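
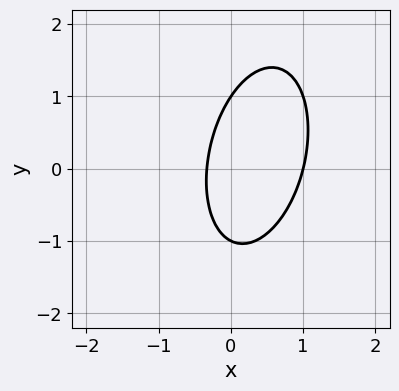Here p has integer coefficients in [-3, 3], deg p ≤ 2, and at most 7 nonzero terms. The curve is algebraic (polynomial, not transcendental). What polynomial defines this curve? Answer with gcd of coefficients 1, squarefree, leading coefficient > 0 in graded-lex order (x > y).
Degree: no degree-1 curve has this shape, so deg p = 2.
Against the integer gridlines: one x-axis crossing is at x = 1; among the integer gridlines, it crosses the y-axis at y ∈ {-1, 1}.
Putting this together gives p.

3*x^2 - x*y + y^2 - 2*x - 1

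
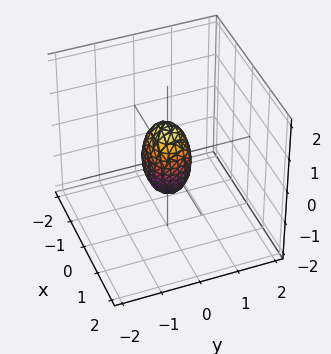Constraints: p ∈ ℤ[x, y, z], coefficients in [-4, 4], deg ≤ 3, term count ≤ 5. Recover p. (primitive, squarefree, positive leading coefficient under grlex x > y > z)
2*x^2 + 3*y^2 + z^2 - 1

First, deg p = 2. Bounded and convex; a quadric.
Next, symmetries: mirror symmetry z ↦ −z ⇒ only even powers of z; it's symmetric under x → −x, forcing even powers of x; the y ↦ −y reflection is a symmetry, so y appears only in even powers.
Then, from the axis intercepts and sections: among the integer gridlines, it crosses the z-axis at z ∈ {-1, 1}.
Finally, matching integer coefficients to the picture gives p.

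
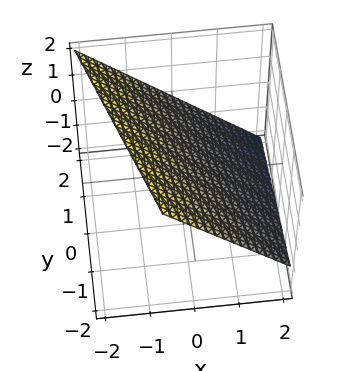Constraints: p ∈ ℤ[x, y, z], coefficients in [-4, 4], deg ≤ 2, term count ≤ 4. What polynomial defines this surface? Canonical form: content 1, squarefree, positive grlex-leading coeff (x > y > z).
3*x + y + 3*z - 2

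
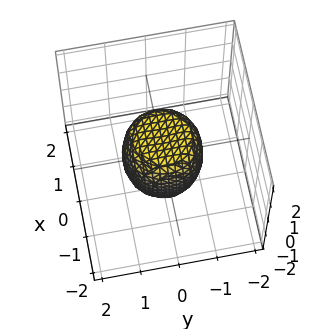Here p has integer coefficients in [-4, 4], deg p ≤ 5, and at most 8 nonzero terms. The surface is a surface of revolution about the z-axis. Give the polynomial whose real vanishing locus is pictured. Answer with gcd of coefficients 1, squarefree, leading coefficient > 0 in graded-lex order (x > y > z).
Degree: the shape is more complex than any degree-3 surface, so deg p = 4.
Symmetry: the z-axis is an axis of rotation, so x and y enter only as x² + y².
From the axis intercepts and sections: the x-axis gridline crossings are at x ∈ {-1, 1}; the z-axis gridline crossings are at z ∈ {-1, 1}; a circular section at z = 1 has radius between 0 and 1; among the integer gridlines, it crosses the y-axis at y ∈ {-1, 1}.
Putting this together gives p.

2*x^4 + 4*x^2*y^2 + 2*y^4 - x^2 - y^2 + z^2 - 1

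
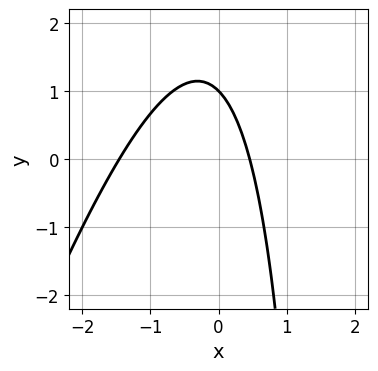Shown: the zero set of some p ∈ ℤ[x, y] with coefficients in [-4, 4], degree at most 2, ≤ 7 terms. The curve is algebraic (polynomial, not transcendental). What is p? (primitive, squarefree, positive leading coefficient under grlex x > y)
3*x^2 - x*y + 3*x + 2*y - 2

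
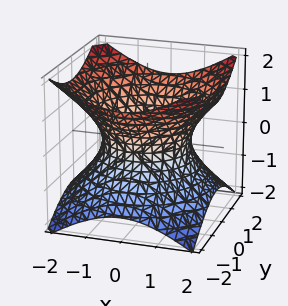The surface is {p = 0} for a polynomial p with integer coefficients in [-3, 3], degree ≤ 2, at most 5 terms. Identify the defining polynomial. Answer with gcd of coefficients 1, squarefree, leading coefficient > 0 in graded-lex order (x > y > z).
(a) The degree is 2 — one connected sheet with a waist; a quadric.
(b) Symmetry: every cross-section ⟂ z is a circle, so x, y appear only via x² + y²; it's symmetric under z → −z, forcing even powers of z.
(c) From the axis intercepts and sections: the surface avoids every integer z-axis point in the box; a circular section at z = -1 has radius between 1 and 2.
(d) Matching integer coefficients to the picture gives p.

2*x^2 + 2*y^2 - 3*z^2 - 3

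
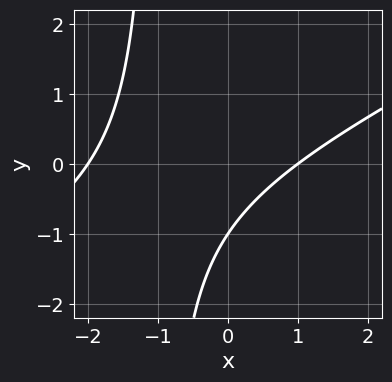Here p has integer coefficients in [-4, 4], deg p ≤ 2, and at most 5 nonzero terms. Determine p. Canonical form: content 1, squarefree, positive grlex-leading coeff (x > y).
x^2 - 2*x*y + x - 2*y - 2

(a) The degree is 2 — no degree-1 curve has this shape.
(b) Against the integer gridlines: it meets the y-axis at y = -1 (among the integer gridlines); among the integer gridlines, it crosses the x-axis at x ∈ {-2, 1}.
(c) The integer polynomial consistent with all of this is the stated p.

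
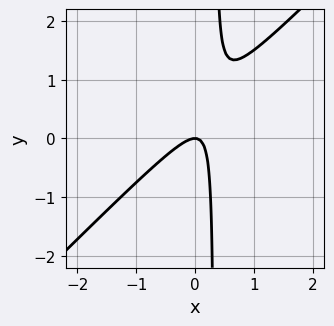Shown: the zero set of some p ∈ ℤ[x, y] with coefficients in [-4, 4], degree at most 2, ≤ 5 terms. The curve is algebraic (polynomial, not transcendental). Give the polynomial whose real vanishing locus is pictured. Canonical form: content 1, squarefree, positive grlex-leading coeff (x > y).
(a) deg p = 2. A generic line meets the curve in up to 2 points.
(b) Checking where it meets the axes: one y-axis crossing is at y = 0; it meets the x-axis at x = 0 (among the integer gridlines).
(c) Matching integer coefficients to the picture gives p.

3*x^2 - 3*x*y + y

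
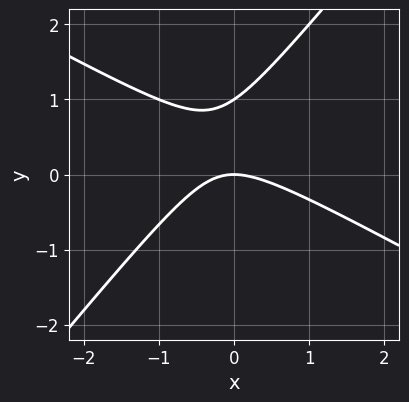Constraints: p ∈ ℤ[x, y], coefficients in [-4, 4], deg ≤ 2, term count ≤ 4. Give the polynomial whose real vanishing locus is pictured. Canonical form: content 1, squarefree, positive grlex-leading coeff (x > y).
First, deg p = 2.
Then, against the integer gridlines: it meets the x-axis at x = 0 (among the integer gridlines); among the integer gridlines, it crosses the y-axis at y ∈ {0, 1}.
Finally, fitting integer coefficients to these (and the overall shape) gives p.

2*x^2 + 2*x*y - 3*y^2 + 3*y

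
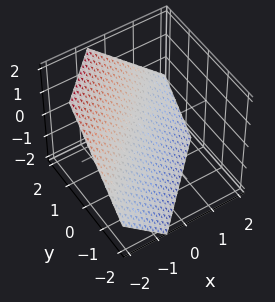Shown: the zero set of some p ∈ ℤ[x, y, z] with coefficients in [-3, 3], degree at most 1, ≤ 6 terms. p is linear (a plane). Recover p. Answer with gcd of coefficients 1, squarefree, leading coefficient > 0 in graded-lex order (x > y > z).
1. The degree is 1 — every cross-section is a straight line — this is a plane.
2. Matching integer coefficients to the picture gives p.

3*x - 3*y + 3*z + 2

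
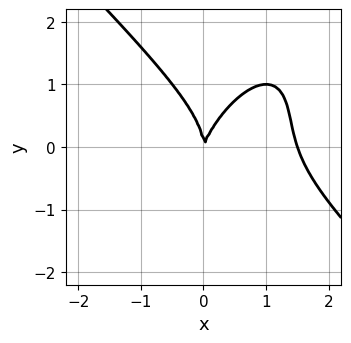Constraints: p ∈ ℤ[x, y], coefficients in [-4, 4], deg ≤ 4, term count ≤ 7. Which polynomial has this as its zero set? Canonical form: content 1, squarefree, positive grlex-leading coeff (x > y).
2*x^3 - x*y^2 + y^3 - 3*x^2 + x*y

Degree: no degree-2 curve has this shape, so deg p = 3.
From the axis intercepts and sections: one y-axis crossing is at y = 0; one x-axis crossing is at x = 0.
Putting this together gives p.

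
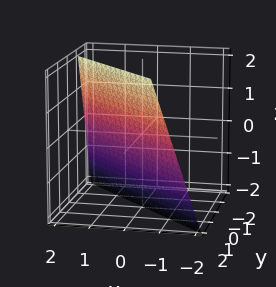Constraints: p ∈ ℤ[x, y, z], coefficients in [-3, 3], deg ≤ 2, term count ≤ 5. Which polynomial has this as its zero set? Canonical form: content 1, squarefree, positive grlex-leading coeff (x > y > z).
3*x + 3*y - z - 2

First, the degree is 1 — the surface is flat (a plane).
Then, reading off the gridlines: one z-axis crossing is at z = -2.
Finally, fitting integer coefficients to these (and the overall shape) gives p.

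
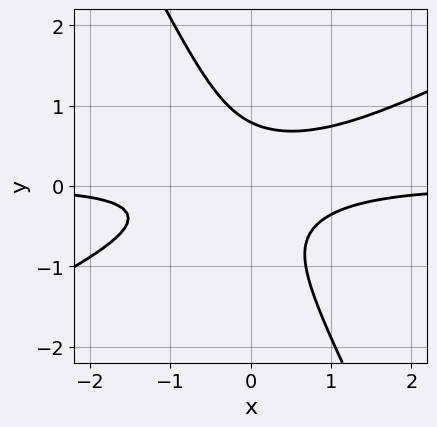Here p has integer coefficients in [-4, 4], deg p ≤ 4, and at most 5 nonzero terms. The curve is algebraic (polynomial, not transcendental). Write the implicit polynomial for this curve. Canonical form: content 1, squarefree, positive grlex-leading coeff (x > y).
First, degree: the shape is more complex than any degree-2 curve, so deg p = 3.
Then, observable constraints: the curve avoids every integer x-axis point in the box.
Finally, the integer polynomial consistent with all of this is the stated p.

2*x^2*y - 3*x*y^2 - 2*y^3 + 1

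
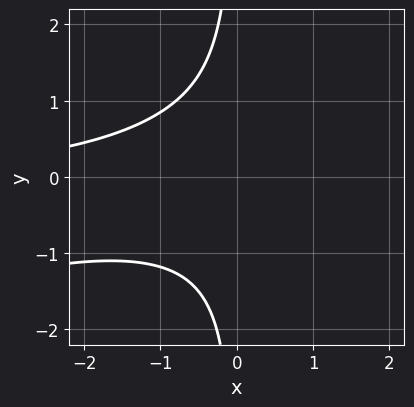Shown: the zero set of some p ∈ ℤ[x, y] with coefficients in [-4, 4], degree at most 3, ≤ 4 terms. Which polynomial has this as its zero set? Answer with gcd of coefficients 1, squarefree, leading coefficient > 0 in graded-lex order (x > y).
x^2*y - 3*x*y^2 - 3

First, deg p = 3. A generic line meets the curve in up to 3 points.
Next, observable constraints: it misses every integer gridline on the x-axis; the curve avoids every integer y-axis point in the box.
Finally, assembling these constraints gives the stated polynomial.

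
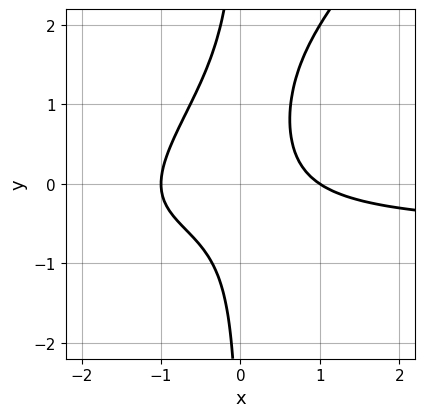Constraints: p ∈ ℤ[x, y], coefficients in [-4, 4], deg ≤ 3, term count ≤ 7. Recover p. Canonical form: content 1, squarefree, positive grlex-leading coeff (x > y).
(a) Degree: the shape is more complex than any degree-2 curve, so deg p = 3.
(b) From the axis intercepts and sections: the x-axis gridline crossings are at x ∈ {-1, 1}; the curve avoids every integer y-axis point in the box.
(c) Fitting integer coefficients to these (and the overall shape) gives p.

3*x^2*y - 3*x*y^2 + 2*x^2 + 3*x*y - 2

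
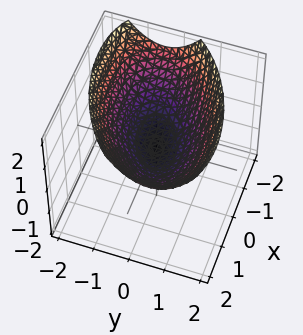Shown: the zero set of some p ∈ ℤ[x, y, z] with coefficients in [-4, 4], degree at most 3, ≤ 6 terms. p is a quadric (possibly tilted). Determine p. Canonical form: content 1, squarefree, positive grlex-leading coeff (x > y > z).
(a) deg p = 2.
(b) From the visible intercepts: it meets the x-axis at x = 0 (among the integer gridlines); it meets the y-axis at y = 0 (among the integer gridlines); it crosses the z-axis at the gridline z = 0.
(c) These observations pin down the coefficients.

x^2 - x*y + 2*y^2 - 3*z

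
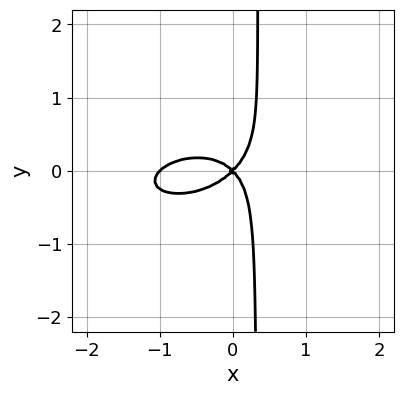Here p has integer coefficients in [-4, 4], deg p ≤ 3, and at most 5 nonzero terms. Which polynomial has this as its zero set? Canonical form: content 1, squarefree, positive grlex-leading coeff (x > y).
Degree: a generic line meets the curve in up to 3 points, so deg p = 3.
Observable constraints: among the integer gridlines, it crosses the x-axis at x ∈ {-1, 0}; it crosses the y-axis at the gridline y = 0.
These observations pin down the coefficients.

x^3 - x^2*y + 3*x*y^2 + x^2 - y^2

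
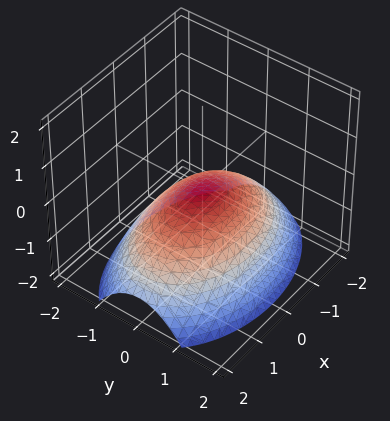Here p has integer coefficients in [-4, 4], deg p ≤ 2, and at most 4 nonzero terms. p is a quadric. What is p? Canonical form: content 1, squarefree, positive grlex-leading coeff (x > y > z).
x^2 + 2*y^2 + 3*z

(a) deg p = 2. A paraboloid; a quadric.
(b) Symmetries: it's symmetric under y → −y, forcing even powers of y; the x ↦ −x reflection is a symmetry, so x appears only in even powers.
(c) Observable constraints: it crosses the y-axis at the gridline y = 0; one z-axis crossing is at z = 0.
(d) Fitting integer coefficients to these (and the overall shape) gives p.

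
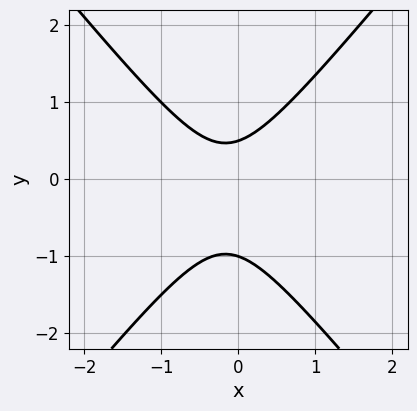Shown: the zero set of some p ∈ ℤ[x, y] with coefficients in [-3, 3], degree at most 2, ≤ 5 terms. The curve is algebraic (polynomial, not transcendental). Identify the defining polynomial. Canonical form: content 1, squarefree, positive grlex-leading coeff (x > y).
First, the degree is 2 — the shape is more complex than any degree-1 curve.
Next, against the integer gridlines: one y-axis crossing is at y = -1; it misses every integer gridline on the x-axis.
Finally, these observations pin down the coefficients.

3*x^2 - 2*y^2 + x - y + 1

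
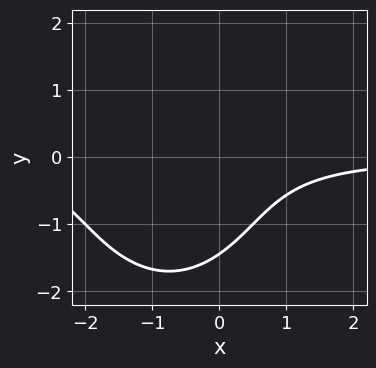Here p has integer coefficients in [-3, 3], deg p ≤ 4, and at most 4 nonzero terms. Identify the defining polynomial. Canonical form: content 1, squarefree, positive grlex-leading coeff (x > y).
2*x^2*y + y^3 + 3*x*y + 3

1. The degree is 3 — no degree-2 curve has this shape.
2. Reading off the gridlines: the curve avoids every integer x-axis point in the box.
3. These observations pin down the coefficients.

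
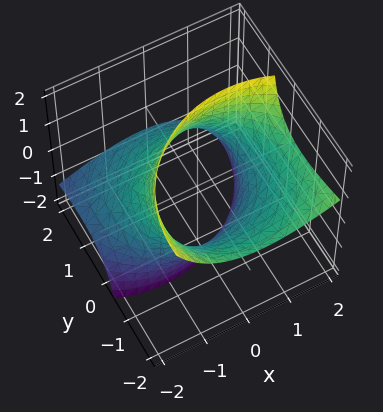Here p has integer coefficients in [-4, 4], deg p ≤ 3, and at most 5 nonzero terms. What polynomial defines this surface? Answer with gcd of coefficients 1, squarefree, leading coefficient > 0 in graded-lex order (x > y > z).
x^2 - x*z + y^2 + 2*y*z - 2

The degree is 2 — a generic line meets the surface in up to 2 points.
Reading off the gridlines: the surface avoids every integer z-axis point in the box.
These observations pin down the coefficients.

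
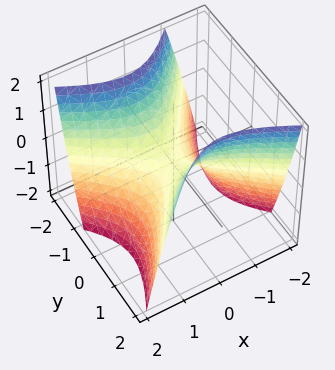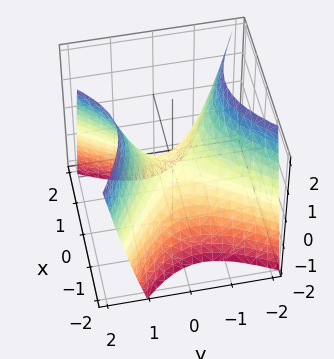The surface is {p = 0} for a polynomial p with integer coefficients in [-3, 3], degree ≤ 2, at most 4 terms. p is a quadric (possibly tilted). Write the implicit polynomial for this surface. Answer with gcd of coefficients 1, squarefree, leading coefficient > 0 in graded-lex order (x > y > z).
3*x^2 + 2*x*y - 3*y^2 + 3*z

(a) The degree is 2 — the shape is more complex than any degree-1 surface.
(b) Against the integer gridlines: one y-axis crossing is at y = 0; it crosses the z-axis at the gridline z = 0; it crosses the x-axis at the gridline x = 0.
(c) Assembling these constraints gives the stated polynomial.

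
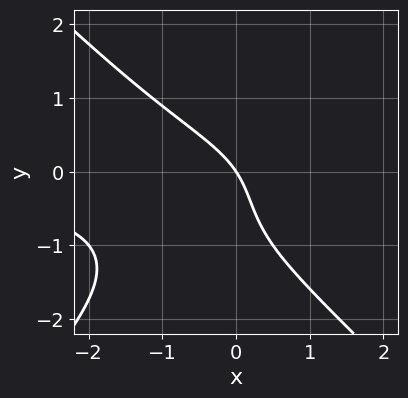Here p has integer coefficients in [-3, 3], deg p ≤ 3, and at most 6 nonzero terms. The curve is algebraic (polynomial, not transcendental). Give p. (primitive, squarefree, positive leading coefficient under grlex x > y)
First, degree: a generic line meets the curve in up to 3 points, so deg p = 3.
Next, observable constraints: it meets the y-axis at y = 0 (among the integer gridlines); it meets the x-axis at x = 0 (among the integer gridlines).
Finally, putting this together gives p.

2*x^2*y - 2*y^3 - 2*y^2 - 3*x - 2*y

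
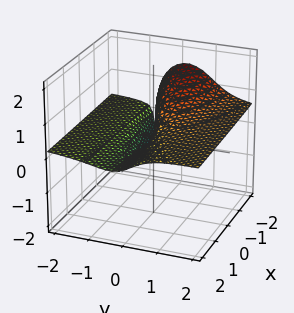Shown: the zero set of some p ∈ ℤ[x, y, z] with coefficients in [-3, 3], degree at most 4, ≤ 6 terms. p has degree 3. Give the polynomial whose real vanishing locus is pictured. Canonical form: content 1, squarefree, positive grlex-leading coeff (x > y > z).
(a) deg p = 3.
(b) From the axis intercepts and sections: it crosses the z-axis at the gridline z = 0; every point of the x-axis in the box is on the surface; the y-axis gridline crossings are at y ∈ {-1, 0}.
(c) Assembling these constraints gives the stated polynomial.

3*y^2*z + z^3 + x*z - y^2 - y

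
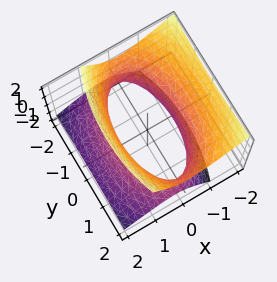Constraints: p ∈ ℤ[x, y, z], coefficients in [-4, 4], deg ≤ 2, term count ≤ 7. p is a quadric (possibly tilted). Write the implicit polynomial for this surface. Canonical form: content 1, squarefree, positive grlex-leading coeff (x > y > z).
3*x^2 + 2*x*z + y^2 - 2*z^2 - 3

First, deg p = 2. A generic line meets the surface in up to 2 points.
Next, observable constraints: no z-intercept at any integer in the box; among the integer gridlines, it crosses the x-axis at x ∈ {-1, 1}.
Finally, the integer polynomial consistent with all of this is the stated p.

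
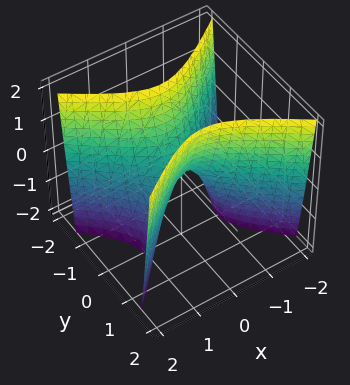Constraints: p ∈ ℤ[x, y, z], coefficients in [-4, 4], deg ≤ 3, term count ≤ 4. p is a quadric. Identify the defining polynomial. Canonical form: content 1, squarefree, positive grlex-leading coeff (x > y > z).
2*x^2 - 3*y^2 + z

The degree is 2 — a hyperbolic paraboloid; a quadric.
Symmetries: mirror symmetry y ↦ −y ⇒ only even powers of y; it's symmetric under x → −x, forcing even powers of x.
Checking where it meets the axes: one y-axis crossing is at y = 0; one z-axis crossing is at z = 0; it crosses the x-axis at the gridline x = 0.
Solving for integer coefficients yields p as stated.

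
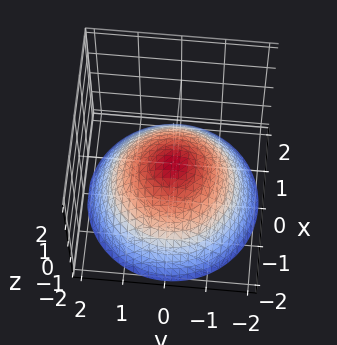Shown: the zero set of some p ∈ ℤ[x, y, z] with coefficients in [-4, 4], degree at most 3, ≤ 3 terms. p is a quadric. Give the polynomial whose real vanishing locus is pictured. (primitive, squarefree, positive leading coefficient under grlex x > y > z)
x^2 + y^2 + 2*z

First, the degree is 2 — a paraboloid; a quadric.
Next, symmetries: the z-axis is an axis of rotation, so x and y enter only as x² + y².
Then, from the visible intercepts: one y-axis crossing is at y = 0; it crosses the z-axis at the gridline z = 0.
Finally, these observations pin down the coefficients.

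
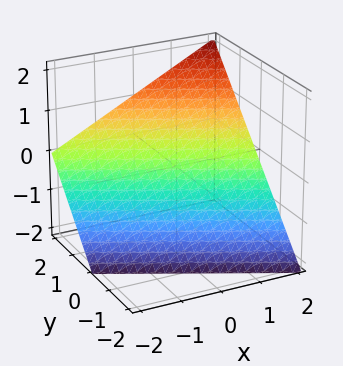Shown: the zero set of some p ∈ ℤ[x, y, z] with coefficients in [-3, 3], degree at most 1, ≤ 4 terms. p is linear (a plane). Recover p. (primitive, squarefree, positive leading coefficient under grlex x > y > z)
x + 2*y - 2*z - 2

First, deg p = 1. The surface is flat (a plane).
Next, checking where it meets the axes: one x-axis crossing is at x = 2; it meets the y-axis at y = 1 (among the integer gridlines); it meets the z-axis at z = -1 (among the integer gridlines).
Finally, fitting integer coefficients to these (and the overall shape) gives p.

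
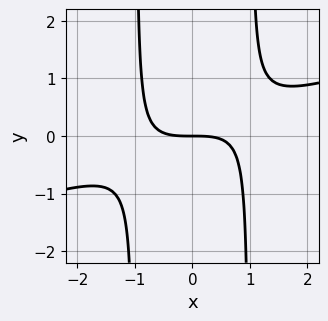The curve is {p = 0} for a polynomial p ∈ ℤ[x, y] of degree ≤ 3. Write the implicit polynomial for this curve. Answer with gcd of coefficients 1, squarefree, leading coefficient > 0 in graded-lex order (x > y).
x^3 - 3*x^2*y + 3*y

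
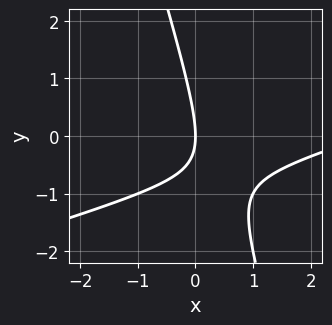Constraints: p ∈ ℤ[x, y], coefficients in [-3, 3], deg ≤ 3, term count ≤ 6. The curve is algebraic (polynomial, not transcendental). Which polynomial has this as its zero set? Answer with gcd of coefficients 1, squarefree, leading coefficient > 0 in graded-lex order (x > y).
Degree: a generic line meets the curve in up to 2 points, so deg p = 2.
Observable constraints: one y-axis crossing is at y = 0; one x-axis crossing is at x = 0.
Together with the visible shape, these determine p as stated.

x^2 - 3*x*y - y^2 - 3*x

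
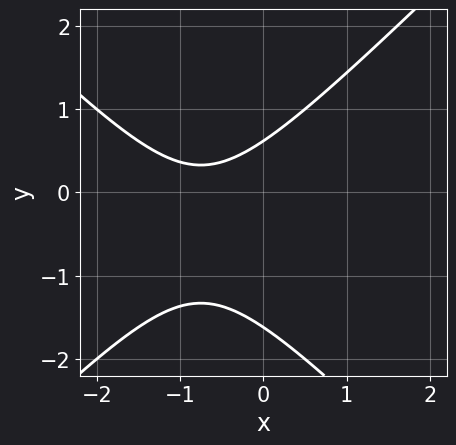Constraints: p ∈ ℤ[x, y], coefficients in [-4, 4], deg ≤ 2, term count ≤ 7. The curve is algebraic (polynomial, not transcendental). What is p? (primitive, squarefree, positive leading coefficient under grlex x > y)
2*x^2 - 2*y^2 + 3*x - 2*y + 2

1. Degree: the shape is more complex than any degree-1 curve, so deg p = 2.
2. Checking where it meets the axes: it misses every integer gridline on the x-axis.
3. Solving for integer coefficients yields p as stated.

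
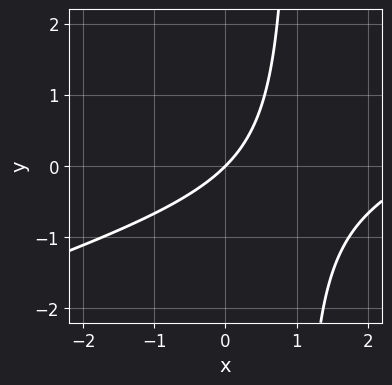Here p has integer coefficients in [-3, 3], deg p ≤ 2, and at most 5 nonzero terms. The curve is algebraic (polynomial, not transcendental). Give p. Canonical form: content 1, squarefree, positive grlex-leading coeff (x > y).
(a) Degree: a generic line meets the curve in up to 2 points, so deg p = 2.
(b) Against the integer gridlines: it meets the y-axis at y = 0 (among the integer gridlines); it meets the x-axis at x = 0 (among the integer gridlines).
(c) These observations pin down the coefficients.

x^2 - 3*x*y - 3*x + 3*y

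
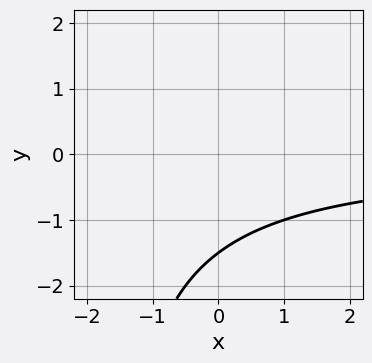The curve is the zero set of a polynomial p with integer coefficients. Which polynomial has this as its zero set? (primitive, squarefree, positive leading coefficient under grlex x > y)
Degree: no degree-1 curve has this shape, so deg p = 2.
From the visible intercepts: the curve avoids every integer x-axis point in the box.
Matching integer coefficients to the picture gives p.

x*y + 2*y + 3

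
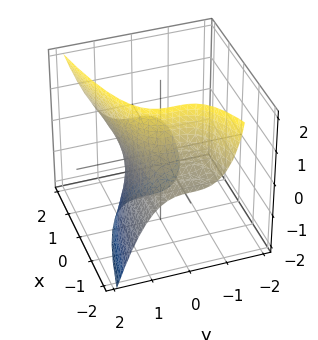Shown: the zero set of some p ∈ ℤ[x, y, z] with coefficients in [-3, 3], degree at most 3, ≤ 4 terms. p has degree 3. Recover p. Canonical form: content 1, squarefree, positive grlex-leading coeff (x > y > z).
Degree: a generic line meets the surface in up to 3 points, so deg p = 3.
Checking where it meets the axes: it misses every integer gridline on the z-axis; no x-intercept at any integer in the box.
Solving for integer coefficients yields p as stated.

3*y^3 - 3*x*z - z^2 - 2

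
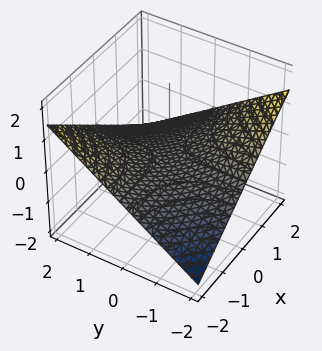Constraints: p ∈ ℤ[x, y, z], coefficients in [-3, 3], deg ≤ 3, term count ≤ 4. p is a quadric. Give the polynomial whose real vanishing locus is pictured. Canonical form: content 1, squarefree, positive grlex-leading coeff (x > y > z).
Degree: a saddle surface; a quadric, so deg p = 2.
Observable constraints: it crosses the z-axis at the gridline z = 0; every point of the x-axis in the box is on the surface; every point of the y-axis in the box is on the surface.
Together with the visible shape, these determine p as stated.

x*y + 3*z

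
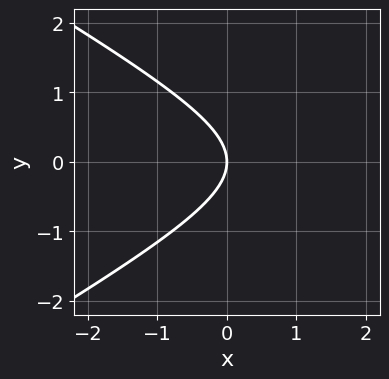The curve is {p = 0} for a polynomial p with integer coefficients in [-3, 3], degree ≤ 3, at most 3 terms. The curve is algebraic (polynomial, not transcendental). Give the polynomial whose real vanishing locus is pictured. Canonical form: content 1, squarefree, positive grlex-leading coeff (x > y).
The degree is 2 — no degree-1 curve has this shape.
Symmetries: it's symmetric under y → −y, forcing even powers of y.
Reading off the gridlines: it crosses the x-axis at the gridline x = 0; one y-axis crossing is at y = 0.
Fitting integer coefficients to these (and the overall shape) gives p.

x^2 - 3*y^2 - 3*x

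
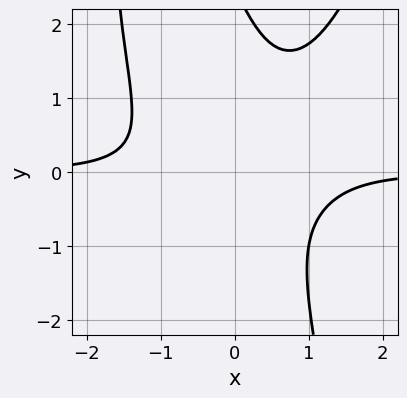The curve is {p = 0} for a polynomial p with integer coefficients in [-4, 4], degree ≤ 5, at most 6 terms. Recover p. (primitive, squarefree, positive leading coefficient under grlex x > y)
3*x^3*y - 3*x*y^2 - y^3 + 2*y^2 + 3

First, degree: no degree-3 curve has this shape, so deg p = 4.
Next, observable constraints: it misses every integer gridline on the x-axis; no y-intercept at any integer in the box.
Finally, together with the visible shape, these determine p as stated.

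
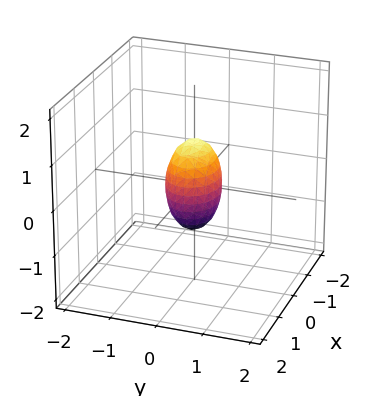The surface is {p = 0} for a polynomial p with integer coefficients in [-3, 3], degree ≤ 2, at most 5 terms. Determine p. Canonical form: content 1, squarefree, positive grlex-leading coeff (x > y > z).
2*x^2 + 3*y^2 + z^2 - 1

Degree: a closed, bounded, convex surface; a quadric, so deg p = 2.
Symmetries: the z ↦ −z reflection is a symmetry, so z appears only in even powers; it's symmetric under y → −y, forcing even powers of y; it's symmetric under x → −x, forcing even powers of x.
From the visible intercepts: among the integer gridlines, it crosses the z-axis at z ∈ {-1, 1}.
Putting this together gives p.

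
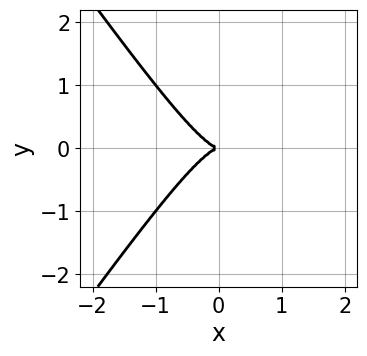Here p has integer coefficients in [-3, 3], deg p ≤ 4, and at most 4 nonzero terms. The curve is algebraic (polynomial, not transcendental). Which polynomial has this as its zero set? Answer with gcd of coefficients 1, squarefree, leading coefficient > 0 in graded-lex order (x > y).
2*x^3 - x*y^2 + y^2

First, degree: no degree-2 curve has this shape, so deg p = 3.
Then, symmetries: it's symmetric under y → −y, forcing even powers of y.
Next, observable constraints: it crosses the y-axis at the gridline y = 0; one x-axis crossing is at x = 0.
Finally, fitting integer coefficients to these (and the overall shape) gives p.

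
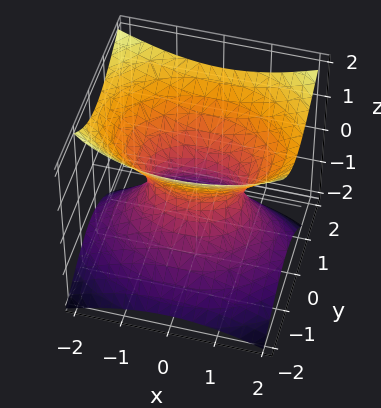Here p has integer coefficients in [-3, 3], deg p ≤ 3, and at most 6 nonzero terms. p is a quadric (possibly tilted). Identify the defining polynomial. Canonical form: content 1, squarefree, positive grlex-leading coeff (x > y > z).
1. The degree is 2 — no degree-1 surface has this shape.
2. Checking where it meets the axes: among the integer gridlines, it crosses the x-axis at x ∈ {-1, 1}; it misses every integer gridline on the z-axis.
3. Assembling these constraints gives the stated polynomial.

x^2 + 2*y^2 - y*z - 2*z^2 - 1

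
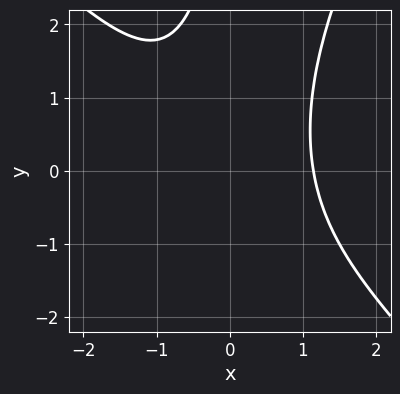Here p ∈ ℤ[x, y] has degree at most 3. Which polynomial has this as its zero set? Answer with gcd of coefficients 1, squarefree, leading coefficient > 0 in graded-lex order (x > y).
(a) The degree is 3 — no degree-2 curve has this shape.
(b) From the visible intercepts: it misses every integer gridline on the y-axis.
(c) Together with the visible shape, these determine p as stated.

2*x^3 + x^2*y - x*y^2 - 3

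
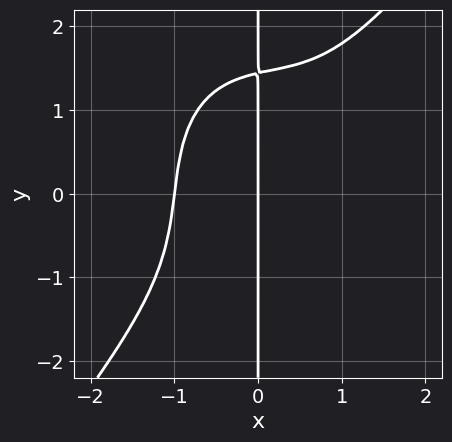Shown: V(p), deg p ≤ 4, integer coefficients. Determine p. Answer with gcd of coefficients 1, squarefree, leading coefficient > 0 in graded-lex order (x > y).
Degree: a generic line meets the curve in up to 4 points, so deg p = 4.
Observable constraints: the x-axis gridline crossings are at x ∈ {-1, 0}; the visible y-axis segment lies entirely on the curve.
These observations pin down the coefficients.

2*x^4 - x*y^3 - x^3 + x^2*y + 3*x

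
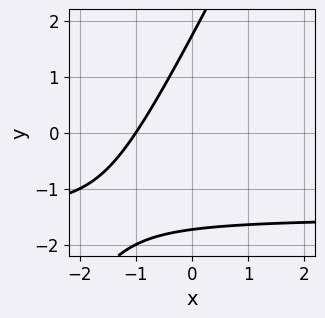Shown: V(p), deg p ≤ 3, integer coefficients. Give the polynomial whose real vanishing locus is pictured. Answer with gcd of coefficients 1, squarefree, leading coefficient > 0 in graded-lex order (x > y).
First, degree: no degree-1 curve has this shape, so deg p = 2.
Next, observable constraints: it crosses the x-axis at the gridline x = -1.
Finally, fitting integer coefficients to these (and the overall shape) gives p.

2*x*y - y^2 + 3*x + 3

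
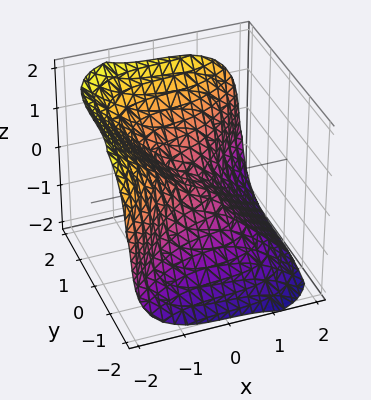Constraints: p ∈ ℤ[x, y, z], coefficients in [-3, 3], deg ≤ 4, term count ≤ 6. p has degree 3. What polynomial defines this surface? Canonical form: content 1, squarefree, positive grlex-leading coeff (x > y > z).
deg p = 3.
From the visible intercepts: it crosses the y-axis at the gridline y = 0; it crosses the z-axis at the gridline z = 0; it meets the x-axis at x = 0 (among the integer gridlines).
Solving for integer coefficients yields p as stated.

2*x^3 - 2*y^3 + 2*z^3 + x + 2*z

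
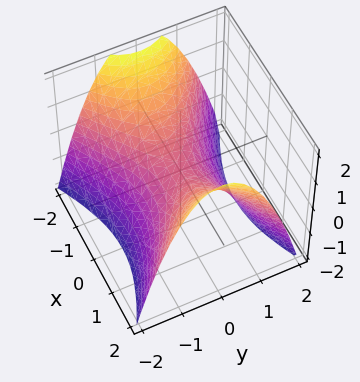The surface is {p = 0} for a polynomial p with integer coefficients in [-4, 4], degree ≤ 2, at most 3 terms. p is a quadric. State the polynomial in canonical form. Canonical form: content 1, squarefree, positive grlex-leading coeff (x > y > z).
(a) The degree is 2 — a saddle surface; a quadric.
(b) Symmetries: it's symmetric under x → −x, forcing even powers of x; mirror symmetry y ↦ −y ⇒ only even powers of y.
(c) From the axis intercepts and sections: it crosses the x-axis at the gridline x = 0; it crosses the y-axis at the gridline y = 0; it meets the z-axis at z = 0 (among the integer gridlines).
(d) Assembling these constraints gives the stated polynomial.

x^2 - 2*y^2 - 2*z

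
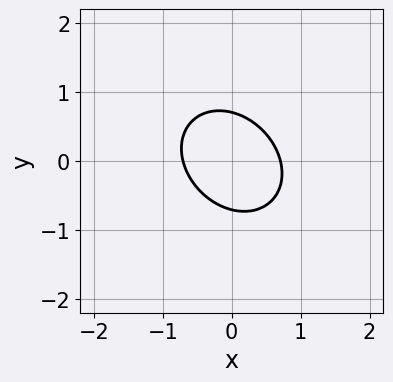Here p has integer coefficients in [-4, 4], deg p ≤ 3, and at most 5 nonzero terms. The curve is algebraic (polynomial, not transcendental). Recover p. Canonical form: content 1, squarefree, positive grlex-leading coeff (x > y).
2*x^2 + x*y + 2*y^2 - 1

First, degree: no degree-1 curve has this shape, so deg p = 2.
Finally, matching integer coefficients to the picture gives p.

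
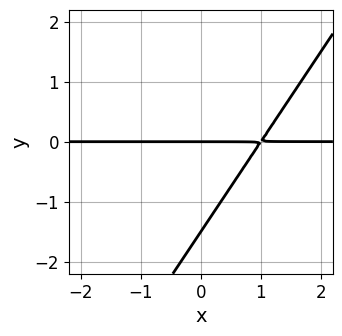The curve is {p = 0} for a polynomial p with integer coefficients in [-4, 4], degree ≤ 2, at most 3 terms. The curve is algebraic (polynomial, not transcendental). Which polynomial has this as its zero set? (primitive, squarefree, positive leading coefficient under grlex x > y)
3*x*y - 2*y^2 - 3*y

First, deg p = 2. No degree-1 curve has this shape.
Next, from the axis intercepts and sections: the visible x-axis segment lies entirely on the curve; one y-axis crossing is at y = 0.
Finally, assembling these constraints gives the stated polynomial.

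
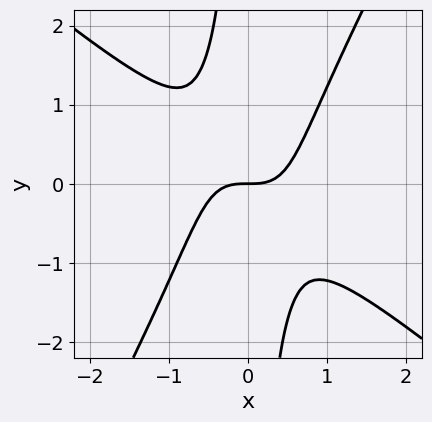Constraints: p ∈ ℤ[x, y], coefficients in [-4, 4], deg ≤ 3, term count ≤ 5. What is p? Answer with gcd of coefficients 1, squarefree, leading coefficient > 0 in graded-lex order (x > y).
3*x^3 + 2*x^2*y - 2*x*y^2 - 2*y

deg p = 3.
From the visible intercepts: it crosses the y-axis at the gridline y = 0; it meets the x-axis at x = 0 (among the integer gridlines).
The integer polynomial consistent with all of this is the stated p.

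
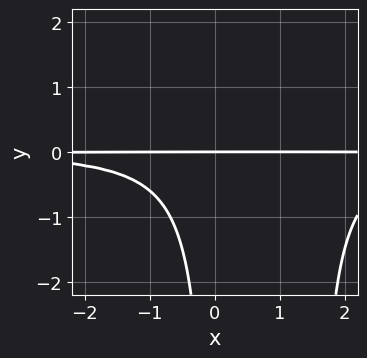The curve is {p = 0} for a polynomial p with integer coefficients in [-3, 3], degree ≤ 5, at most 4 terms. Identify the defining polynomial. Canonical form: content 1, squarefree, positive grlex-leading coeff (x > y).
2*x^2*y^2 - 3*x*y^2 + 3*y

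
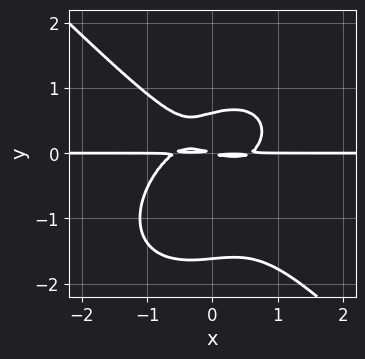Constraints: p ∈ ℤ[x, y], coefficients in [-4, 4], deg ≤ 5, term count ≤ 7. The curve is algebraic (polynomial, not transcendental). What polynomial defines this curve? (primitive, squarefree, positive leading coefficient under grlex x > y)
3*x^3*y + 3*y^4 + 3*y^3 - x*y - 3*y^2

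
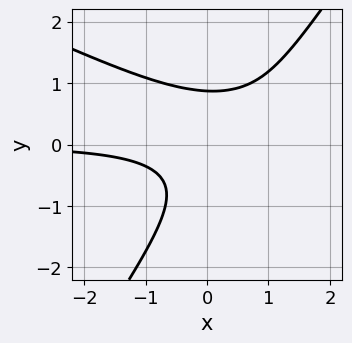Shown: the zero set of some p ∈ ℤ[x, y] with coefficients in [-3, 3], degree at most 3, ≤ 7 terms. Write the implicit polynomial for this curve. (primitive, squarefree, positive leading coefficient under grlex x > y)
2*x^2*y + 3*x*y^2 - 3*y^3 - 3*x*y + 2

The degree is 3 — no degree-2 curve has this shape.
Reading off the gridlines: the curve avoids every integer x-axis point in the box.
Assembling these constraints gives the stated polynomial.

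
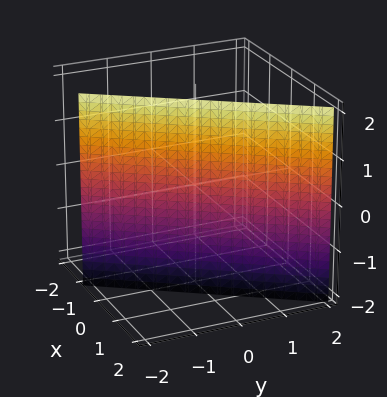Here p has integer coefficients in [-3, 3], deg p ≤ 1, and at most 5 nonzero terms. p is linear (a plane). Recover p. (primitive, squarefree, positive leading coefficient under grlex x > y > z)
3*x - 2*y - 2

1. deg p = 1. The surface is flat (a plane).
2. Against the integer gridlines: it meets the y-axis at y = -1 (among the integer gridlines); it misses every integer gridline on the z-axis.
3. Solving for integer coefficients yields p as stated.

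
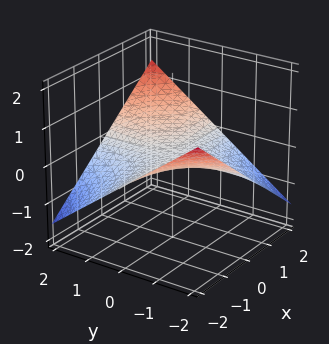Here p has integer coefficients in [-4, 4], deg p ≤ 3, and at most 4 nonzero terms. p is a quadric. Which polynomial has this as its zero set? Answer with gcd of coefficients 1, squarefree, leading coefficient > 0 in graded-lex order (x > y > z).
x*y - 3*z

First, deg p = 2.
Next, observable constraints: one z-axis crossing is at z = 0; every point of the x-axis in the box is on the surface.
Finally, assembling these constraints gives the stated polynomial.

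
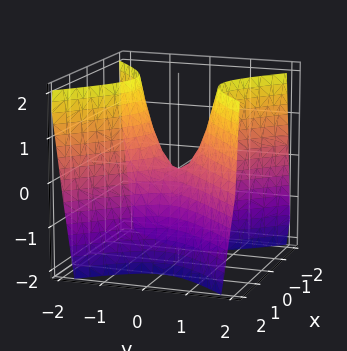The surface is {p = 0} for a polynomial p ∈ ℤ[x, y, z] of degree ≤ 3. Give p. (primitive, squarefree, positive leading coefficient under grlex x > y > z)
1. The degree is 2 — a saddle surface; a quadric.
2. Symmetries: mirror symmetry y ↦ −y ⇒ only even powers of y; mirror symmetry x ↦ −x ⇒ only even powers of x.
3. From the visible intercepts: one y-axis crossing is at y = 0; it meets the z-axis at z = 0 (among the integer gridlines); one x-axis crossing is at x = 0.
4. Matching integer coefficients to the picture gives p.

2*x^2 - 2*y^2 + z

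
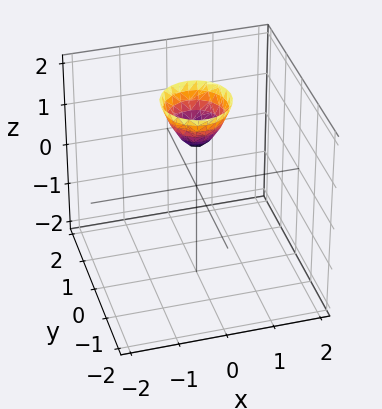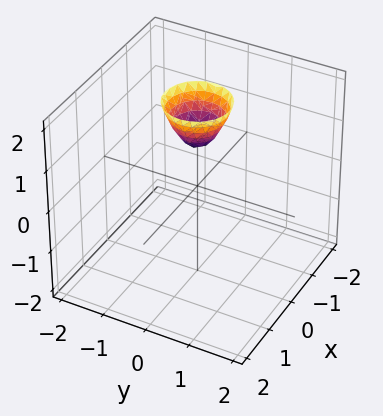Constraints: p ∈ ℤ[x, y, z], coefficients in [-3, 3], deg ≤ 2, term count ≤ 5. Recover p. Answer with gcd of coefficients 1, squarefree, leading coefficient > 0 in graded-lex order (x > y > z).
(a) Degree: the shape is more complex than any degree-1 surface, so deg p = 2.
(b) By symmetry, the surface is invariant under rotation about z: p = q(x² + y², z).
(c) Observable constraints: it misses every integer gridline on the y-axis; the surface avoids every integer x-axis point in the box; a circular section at z = 2 has radius between 0 and 1; it crosses the z-axis at the gridline z = 1.
(d) Assembling these constraints gives the stated polynomial.

2*x^2 + 2*y^2 - z + 1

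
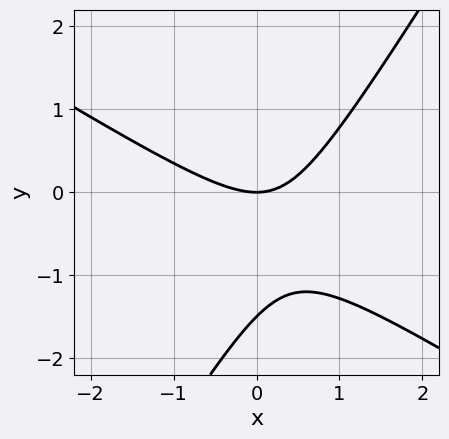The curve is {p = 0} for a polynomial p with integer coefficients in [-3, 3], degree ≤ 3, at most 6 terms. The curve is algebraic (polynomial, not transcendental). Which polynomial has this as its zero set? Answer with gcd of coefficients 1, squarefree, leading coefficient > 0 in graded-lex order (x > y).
deg p = 2. The shape is more complex than any degree-1 curve.
From the axis intercepts and sections: one x-axis crossing is at x = 0; one y-axis crossing is at y = 0.
Matching integer coefficients to the picture gives p.

2*x^2 + 2*x*y - 2*y^2 - 3*y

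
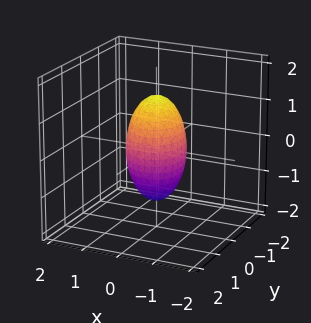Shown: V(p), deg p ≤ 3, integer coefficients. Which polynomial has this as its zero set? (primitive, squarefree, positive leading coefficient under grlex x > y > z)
deg p = 2. The shape is more complex than any degree-1 surface.
From the visible intercepts: among the integer gridlines, it crosses the y-axis at y ∈ {-1, 1}.
Solving for integer coefficients yields p as stated.

3*x^2 + x*y + 2*y^2 + z^2 - 2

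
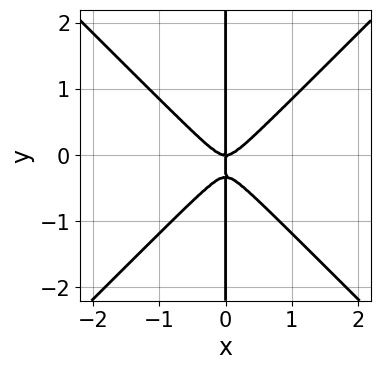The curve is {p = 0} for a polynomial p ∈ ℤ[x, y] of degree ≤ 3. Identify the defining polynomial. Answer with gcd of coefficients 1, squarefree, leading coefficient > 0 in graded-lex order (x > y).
3*x^3 - 3*x*y^2 - x*y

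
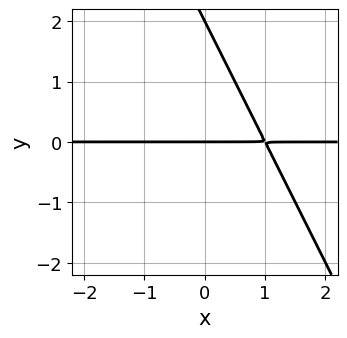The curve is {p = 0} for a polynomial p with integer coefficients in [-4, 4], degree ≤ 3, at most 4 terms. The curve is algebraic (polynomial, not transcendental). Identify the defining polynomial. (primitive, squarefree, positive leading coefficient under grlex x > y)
1. Degree: the shape is more complex than any degree-1 curve, so deg p = 2.
2. From the axis intercepts and sections: among the integer gridlines, it crosses the y-axis at y ∈ {0, 2}; every point of the x-axis in the box is on the curve.
3. Solving for integer coefficients yields p as stated.

2*x*y + y^2 - 2*y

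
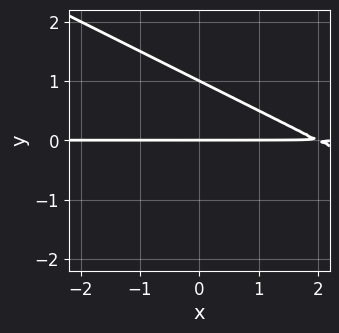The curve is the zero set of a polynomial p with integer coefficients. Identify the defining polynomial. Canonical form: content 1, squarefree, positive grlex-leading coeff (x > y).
1. The degree is 2 — the shape is more complex than any degree-1 curve.
2. Against the integer gridlines: every point of the x-axis in the box is on the curve; the y-axis gridline crossings are at y ∈ {0, 1}.
3. Solving for integer coefficients yields p as stated.

x*y + 2*y^2 - 2*y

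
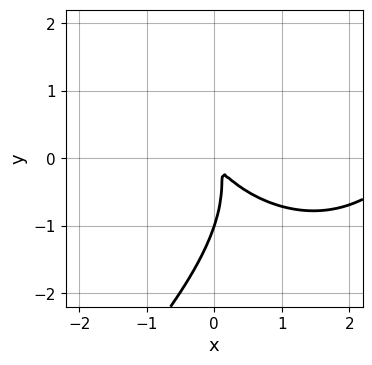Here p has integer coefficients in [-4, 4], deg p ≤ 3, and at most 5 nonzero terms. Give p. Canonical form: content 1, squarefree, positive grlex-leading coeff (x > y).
First, degree: the shape is more complex than any degree-2 curve, so deg p = 3.
Next, observable constraints: it crosses the y-axis at the gridline y = -1.
Finally, fitting integer coefficients to these (and the overall shape) gives p.

x^3 - y^3 - 3*x^2 - 3*x*y - y^2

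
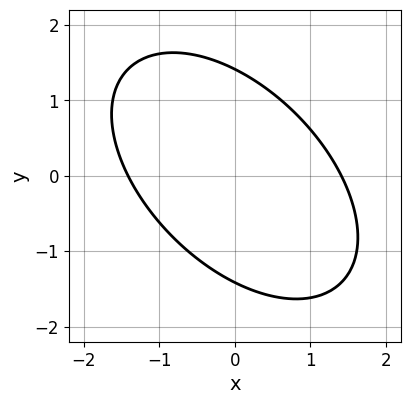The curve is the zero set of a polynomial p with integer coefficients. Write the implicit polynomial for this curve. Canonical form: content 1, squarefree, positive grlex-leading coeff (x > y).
First, degree: a generic line meets the curve in up to 2 points, so deg p = 2.
Finally, putting this together gives p.

x^2 + x*y + y^2 - 2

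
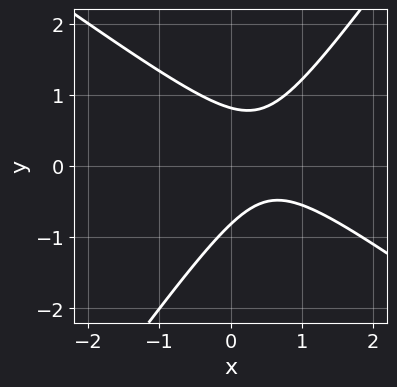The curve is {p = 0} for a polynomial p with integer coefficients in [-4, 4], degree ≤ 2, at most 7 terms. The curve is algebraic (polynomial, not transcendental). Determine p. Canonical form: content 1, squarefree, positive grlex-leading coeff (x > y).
Degree: a generic line meets the curve in up to 2 points, so deg p = 2.
From the visible intercepts: the curve avoids every integer x-axis point in the box.
Fitting integer coefficients to these (and the overall shape) gives p.

3*x^2 + 2*x*y - 3*y^2 - 3*x + 2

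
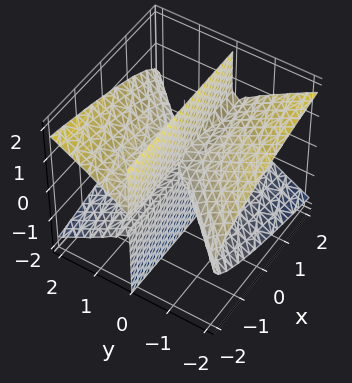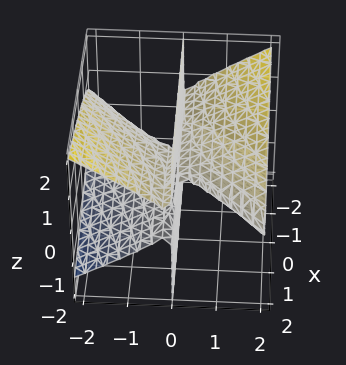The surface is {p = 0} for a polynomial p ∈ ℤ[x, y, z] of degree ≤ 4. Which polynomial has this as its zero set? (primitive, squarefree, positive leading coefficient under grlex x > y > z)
The degree is 3 — a generic line meets the surface in up to 3 points.
Against the integer gridlines: every point of the z-axis in the box is on the surface; every point of the x-axis in the box is on the surface.
The integer polynomial consistent with all of this is the stated p.

x*y^2 - y^3 + 3*y*z^2 - y*z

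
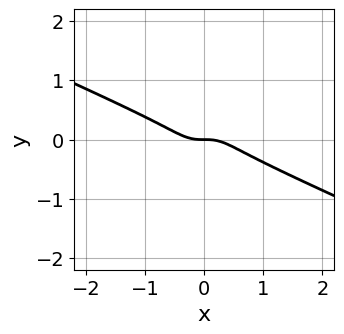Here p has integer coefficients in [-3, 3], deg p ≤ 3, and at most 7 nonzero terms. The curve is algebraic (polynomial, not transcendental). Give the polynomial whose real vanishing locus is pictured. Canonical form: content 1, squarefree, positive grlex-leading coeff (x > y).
1. deg p = 3. The shape is more complex than any degree-2 curve.
2. Reading off the gridlines: one y-axis crossing is at y = 0; it crosses the x-axis at the gridline x = 0.
3. Assembling these constraints gives the stated polynomial.

2*x^3 + 3*x^2*y - 2*x*y^2 + 3*y^3 + y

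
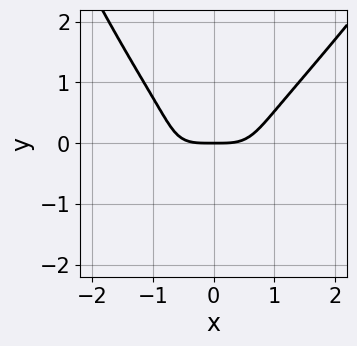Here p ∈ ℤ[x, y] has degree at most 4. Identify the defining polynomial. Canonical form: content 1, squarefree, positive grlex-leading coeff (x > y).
1. The degree is 4 — the shape is more complex than any degree-3 curve.
2. From the axis intercepts and sections: one y-axis crossing is at y = 0; one x-axis crossing is at x = 0.
3. Together with the visible shape, these determine p as stated.

2*x^4 - x^3*y - 3*y^3 - 2*y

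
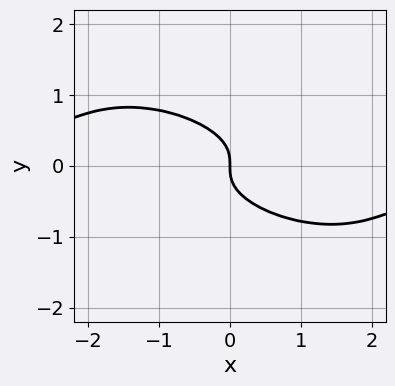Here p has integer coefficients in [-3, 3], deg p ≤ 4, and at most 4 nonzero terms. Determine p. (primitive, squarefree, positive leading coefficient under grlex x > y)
x^2*y + 2*x*y^2 + 3*y^3 + x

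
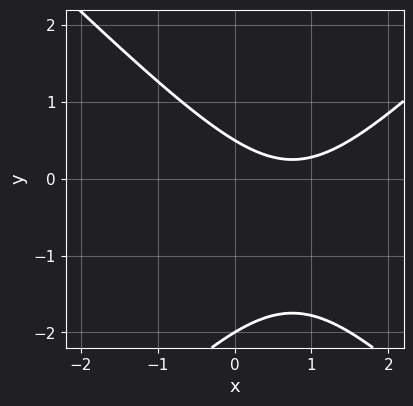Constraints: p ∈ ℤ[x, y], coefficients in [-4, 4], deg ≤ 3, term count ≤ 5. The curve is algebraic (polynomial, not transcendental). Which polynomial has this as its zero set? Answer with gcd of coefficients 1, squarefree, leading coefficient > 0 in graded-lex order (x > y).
(a) The degree is 2 — a generic line meets the curve in up to 2 points.
(b) Checking where it meets the axes: it meets the y-axis at y = -2 (among the integer gridlines); it misses every integer gridline on the x-axis.
(c) Fitting integer coefficients to these (and the overall shape) gives p.

2*x^2 - 2*y^2 - 3*x - 3*y + 2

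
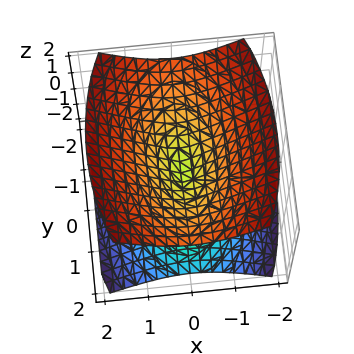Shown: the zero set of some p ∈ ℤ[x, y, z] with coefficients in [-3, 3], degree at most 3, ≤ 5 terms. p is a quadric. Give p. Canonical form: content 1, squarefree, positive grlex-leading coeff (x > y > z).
The picture has 2 separate pieces.
The degree is 2 — two nappes meeting at a single point; a quadric.
Symmetries: mirror symmetry y ↦ −y ⇒ only even powers of y; the x ↦ −x reflection is a symmetry, so x appears only in even powers; it's symmetric under z → −z, forcing even powers of z.
From the visible intercepts: it meets the x-axis at x = 0 (among the integer gridlines); one y-axis crossing is at y = 0.
Assembling these constraints gives the stated polynomial.

3*x^2 + y^2 - 3*z^2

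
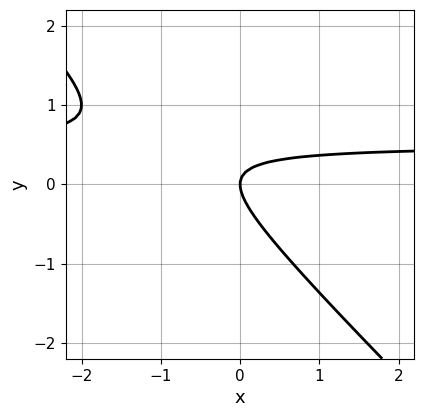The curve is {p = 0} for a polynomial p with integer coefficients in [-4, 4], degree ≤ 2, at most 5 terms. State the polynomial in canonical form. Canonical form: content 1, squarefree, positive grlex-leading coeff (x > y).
Degree: no degree-1 curve has this shape, so deg p = 2.
Against the integer gridlines: one x-axis crossing is at x = 0; one y-axis crossing is at y = 0.
The integer polynomial consistent with all of this is the stated p.

2*x*y + 2*y^2 - x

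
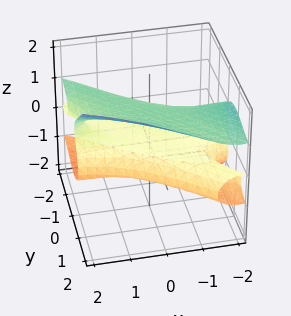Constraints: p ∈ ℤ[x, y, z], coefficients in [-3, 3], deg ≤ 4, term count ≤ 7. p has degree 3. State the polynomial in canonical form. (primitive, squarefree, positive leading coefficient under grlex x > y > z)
x^2*y + 2*x*y^2 + y^3 - 2*z^3 + 2*z

(a) The degree is 3 — a generic line meets the surface in up to 3 points.
(b) Observable constraints: the visible x-axis segment lies entirely on the surface; it crosses the y-axis at the gridline y = 0.
(c) Matching integer coefficients to the picture gives p. Check: (0, 0, 1) on the z-axis lies on the surface, and p(0, 0, 1) = 0. ✓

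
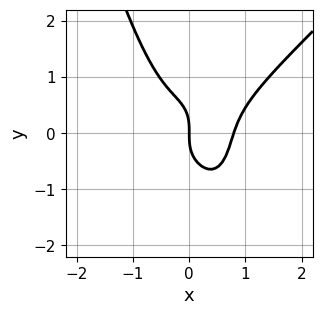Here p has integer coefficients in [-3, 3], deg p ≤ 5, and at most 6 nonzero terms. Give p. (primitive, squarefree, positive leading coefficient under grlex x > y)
1. The degree is 4 — a generic line meets the curve in up to 4 points.
2. Checking where it meets the axes: it meets the x-axis at x = 0 (among the integer gridlines); it crosses the y-axis at the gridline y = 0.
3. Together with the visible shape, these determine p as stated.

2*x^4 - 2*x^3*y - y^3 - x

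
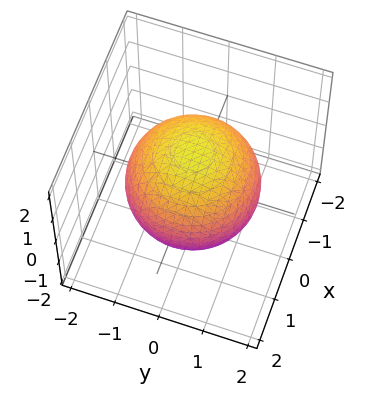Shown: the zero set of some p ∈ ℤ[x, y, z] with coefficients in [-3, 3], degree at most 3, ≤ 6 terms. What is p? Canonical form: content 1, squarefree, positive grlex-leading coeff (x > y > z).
x^2 + y^2 + z^2 - 2

First, deg p = 2. No degree-1 surface has this shape.
Next, by symmetry, the surface is invariant under rotation about z: p = q(x² + y², z).
Next, from the axis intercepts and sections: a circular section at z = 0 has radius between 1 and 2.
Finally, the integer polynomial consistent with all of this is the stated p.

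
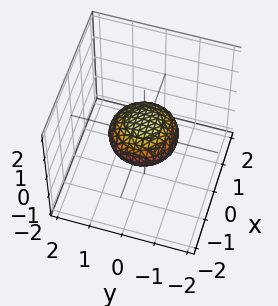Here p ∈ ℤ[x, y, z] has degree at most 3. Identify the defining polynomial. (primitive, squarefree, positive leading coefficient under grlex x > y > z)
x^2 + y^2 + 2*z^2 - 1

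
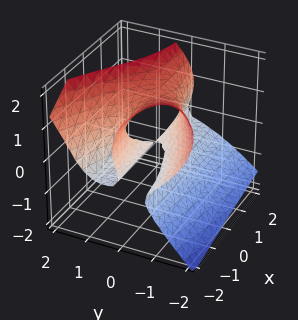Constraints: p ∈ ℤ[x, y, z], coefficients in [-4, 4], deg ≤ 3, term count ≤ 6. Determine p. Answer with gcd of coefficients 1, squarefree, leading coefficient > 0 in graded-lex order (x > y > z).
The degree is 3 — a generic line meets the surface in up to 3 points.
Checking where it meets the axes: one z-axis crossing is at z = 0; it meets the y-axis at y = 0 (among the integer gridlines); every point of the x-axis in the box is on the surface.
Solving for integer coefficients yields p as stated.

2*x*y*z + 2*y^3 - 2*z^3 + x*y + 3*z^2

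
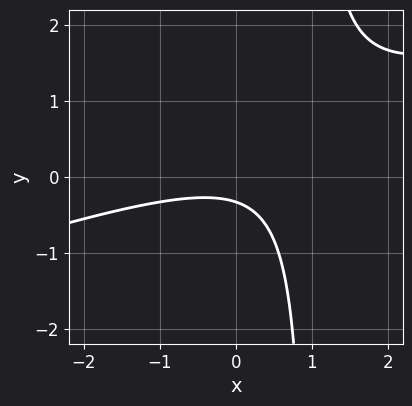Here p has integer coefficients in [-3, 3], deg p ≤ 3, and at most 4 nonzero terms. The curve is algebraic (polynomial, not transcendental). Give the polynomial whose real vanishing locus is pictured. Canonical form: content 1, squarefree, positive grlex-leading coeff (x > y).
(a) The degree is 2 — the shape is more complex than any degree-1 curve.
(b) Checking where it meets the axes: the curve avoids every integer x-axis point in the box.
(c) Assembling these constraints gives the stated polynomial.

x^2 - 3*x*y + 3*y + 1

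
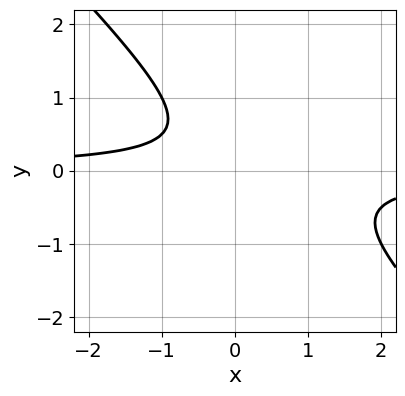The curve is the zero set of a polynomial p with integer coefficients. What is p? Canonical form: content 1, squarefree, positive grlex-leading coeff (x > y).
2*x*y + 2*y^2 - y + 1

First, the degree is 2 — no degree-1 curve has this shape.
Then, observable constraints: no y-intercept at any integer in the box; the curve avoids every integer x-axis point in the box.
Finally, together with the visible shape, these determine p as stated.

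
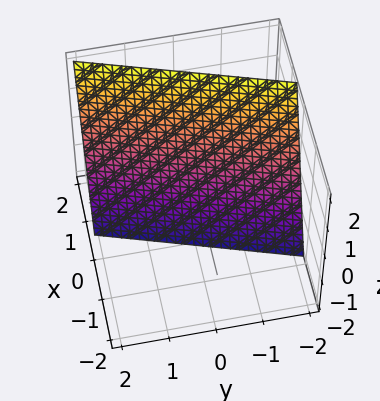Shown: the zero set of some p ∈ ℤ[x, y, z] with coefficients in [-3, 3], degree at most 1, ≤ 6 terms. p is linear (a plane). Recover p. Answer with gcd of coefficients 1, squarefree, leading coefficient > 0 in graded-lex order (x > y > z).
3*x - y - z - 2

(a) deg p = 1.
(b) From the visible intercepts: one z-axis crossing is at z = -2; it crosses the y-axis at the gridline y = -2.
(c) Putting this together gives p.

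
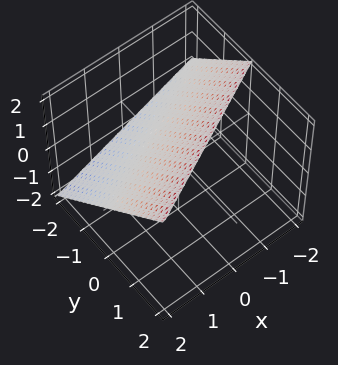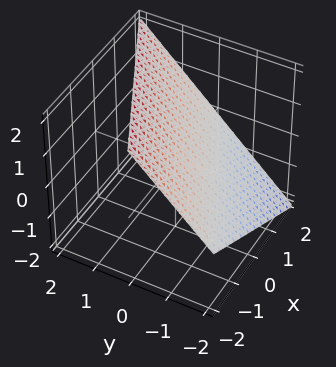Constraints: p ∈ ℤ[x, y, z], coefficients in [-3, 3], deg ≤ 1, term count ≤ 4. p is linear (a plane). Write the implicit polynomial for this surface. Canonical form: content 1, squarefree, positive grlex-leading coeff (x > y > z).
x - 2*y + 2*z - 2

First, deg p = 1.
Next, against the integer gridlines: it meets the z-axis at z = 1 (among the integer gridlines); it crosses the x-axis at the gridline x = 2; one y-axis crossing is at y = -1.
Finally, together with the visible shape, these determine p as stated.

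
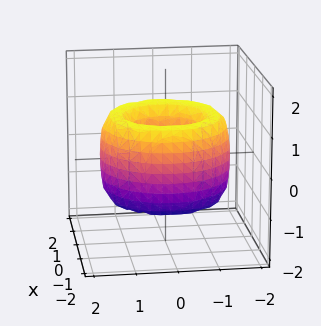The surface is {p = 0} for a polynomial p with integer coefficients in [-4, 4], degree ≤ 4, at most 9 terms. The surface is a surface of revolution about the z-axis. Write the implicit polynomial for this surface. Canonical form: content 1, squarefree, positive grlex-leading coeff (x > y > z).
x^4 + 2*x^2*y^2 + y^4 - 3*x^2 - 3*y^2 + z^2 + 1

The degree is 4 — a generic line meets the surface in up to 4 points.
Symmetries: every cross-section ⟂ z is a circle, so x, y appear only via x² + y².
Reading off the gridlines: a circular section at z = 1 has radius exactly 1; the surface avoids every integer z-axis point in the box.
Together with the visible shape, these determine p as stated.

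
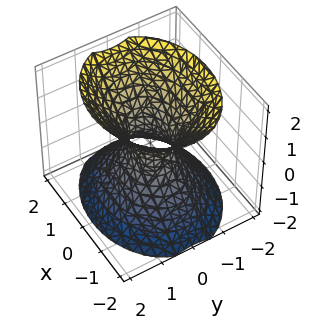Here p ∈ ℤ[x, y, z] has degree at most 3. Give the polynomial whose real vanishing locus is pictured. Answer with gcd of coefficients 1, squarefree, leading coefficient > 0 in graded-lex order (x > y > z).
(a) deg p = 2.
(b) Symmetries: mirror symmetry x ↦ −x ⇒ only even powers of x; mirror symmetry z ↦ −z ⇒ only even powers of z; the y ↦ −y reflection is a symmetry, so y appears only in even powers.
(c) Reading off the gridlines: it misses every integer gridline on the z-axis.
(d) Together with the visible shape, these determine p as stated.

2*x^2 + 3*y^2 - 2*z^2 - 1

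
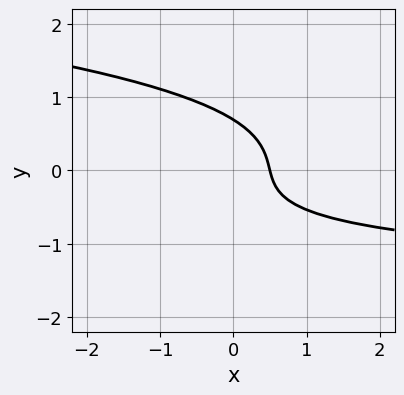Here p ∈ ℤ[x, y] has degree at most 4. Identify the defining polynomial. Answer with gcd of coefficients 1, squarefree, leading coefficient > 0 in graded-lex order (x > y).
First, deg p = 3. A generic line meets the curve in up to 3 points.
Finally, the integer polynomial consistent with all of this is the stated p.

3*y^3 + x*y + 2*x - 1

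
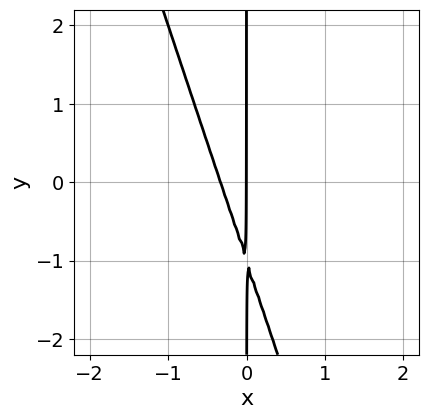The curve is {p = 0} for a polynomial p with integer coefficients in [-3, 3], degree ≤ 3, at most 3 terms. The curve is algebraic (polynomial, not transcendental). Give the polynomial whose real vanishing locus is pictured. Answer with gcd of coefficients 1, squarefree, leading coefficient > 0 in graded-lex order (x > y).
3*x^2 + x*y + x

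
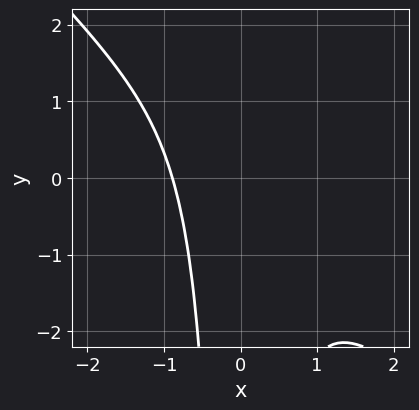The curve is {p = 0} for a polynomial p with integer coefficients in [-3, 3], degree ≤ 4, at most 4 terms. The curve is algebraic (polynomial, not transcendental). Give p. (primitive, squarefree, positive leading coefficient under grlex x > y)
First, the degree is 3 — the shape is more complex than any degree-2 curve.
Next, against the integer gridlines: the curve avoids every integer y-axis point in the box.
Finally, fitting integer coefficients to these (and the overall shape) gives p.

3*x^3 + 3*x^2*y + x + 3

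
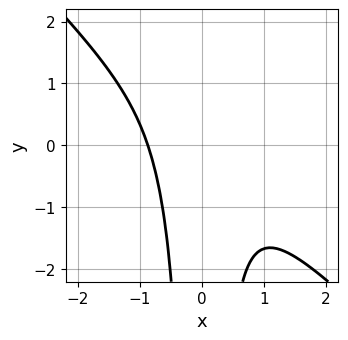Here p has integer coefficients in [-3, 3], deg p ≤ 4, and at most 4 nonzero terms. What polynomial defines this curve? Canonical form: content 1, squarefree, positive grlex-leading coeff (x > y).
(a) deg p = 3.
(b) Reading off the gridlines: no y-intercept at any integer in the box.
(c) Putting this together gives p.

3*x^3 + 3*x^2*y + 2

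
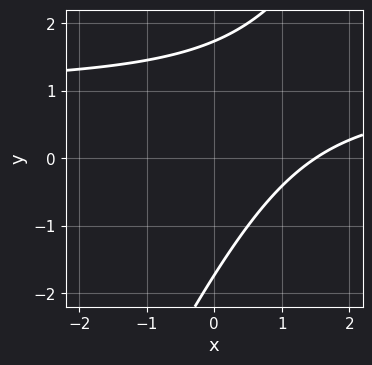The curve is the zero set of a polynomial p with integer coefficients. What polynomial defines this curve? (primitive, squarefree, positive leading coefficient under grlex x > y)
2*x*y - y^2 - 2*x + 3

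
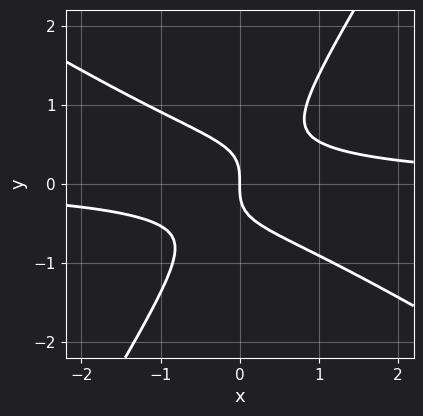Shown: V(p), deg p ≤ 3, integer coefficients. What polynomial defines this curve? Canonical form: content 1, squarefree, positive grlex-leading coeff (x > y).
1. The degree is 3 — a generic line meets the curve in up to 3 points.
2. From the visible intercepts: one y-axis crossing is at y = 0; it meets the x-axis at x = 0 (among the integer gridlines).
3. Putting this together gives p.

3*x^2*y + 3*x*y^2 - 3*y^3 - 2*x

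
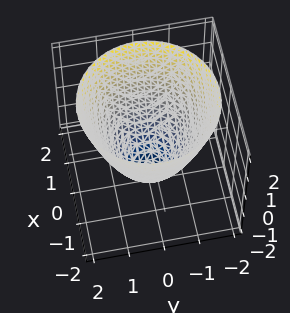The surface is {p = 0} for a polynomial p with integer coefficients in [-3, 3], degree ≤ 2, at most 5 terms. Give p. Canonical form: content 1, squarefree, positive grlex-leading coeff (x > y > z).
2*x^2 + 2*y^2 - 2*z - 3

(a) deg p = 2.
(b) By symmetry, the z-axis is an axis of rotation, so x and y enter only as x² + y².
(c) Against the integer gridlines: a circular section at z = 2 has radius between 1 and 2.
(d) Putting this together gives p.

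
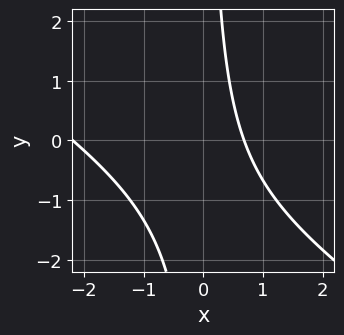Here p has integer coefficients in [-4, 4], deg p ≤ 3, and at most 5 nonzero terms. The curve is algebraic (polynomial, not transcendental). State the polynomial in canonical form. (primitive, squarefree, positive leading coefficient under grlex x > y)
2*x^2 + 3*x*y + 3*x - 3

First, degree: no degree-1 curve has this shape, so deg p = 2.
Next, reading off the gridlines: no y-intercept at any integer in the box.
Finally, solving for integer coefficients yields p as stated.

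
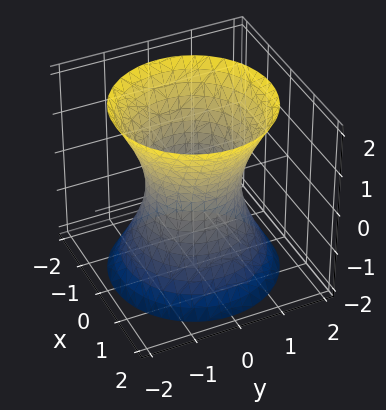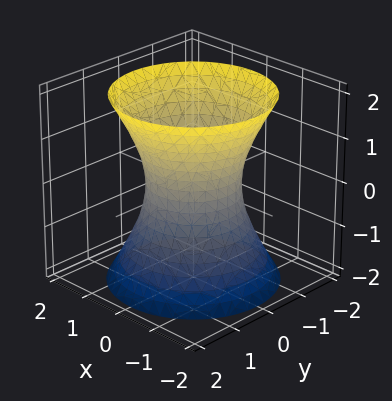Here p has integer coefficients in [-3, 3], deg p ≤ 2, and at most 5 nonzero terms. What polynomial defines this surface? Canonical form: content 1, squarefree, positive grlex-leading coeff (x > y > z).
(a) Degree: one connected sheet with a waist; a quadric, so deg p = 2.
(b) Symmetries: the z-axis is an axis of rotation, so x and y enter only as x² + y²; it's symmetric under z → −z, forcing even powers of z.
(c) Observable constraints: the x-axis gridline crossings are at x ∈ {-1, 1}; a circular section at z = 1 has radius between 1 and 2.
(d) These observations pin down the coefficients. Check: (0, 1, 0) on the y-axis lies on the surface, and p(0, 1, 0) = 0. ✓

2*x^2 + 2*y^2 - z^2 - 2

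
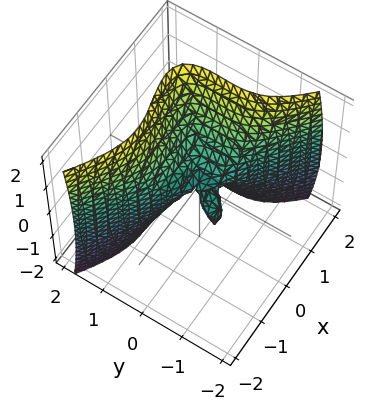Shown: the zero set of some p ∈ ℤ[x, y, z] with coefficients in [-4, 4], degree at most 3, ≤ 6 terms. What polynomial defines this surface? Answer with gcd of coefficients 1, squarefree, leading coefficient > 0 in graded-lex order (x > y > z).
2*x^3 - 2*x*y^2 + 2*y^3 + y^2 - z^2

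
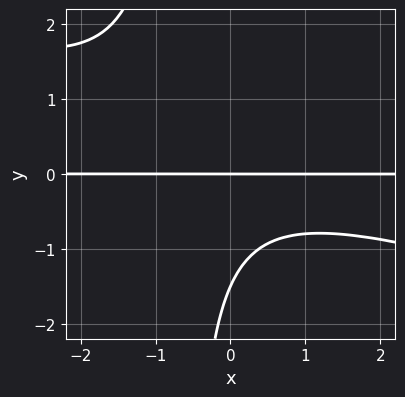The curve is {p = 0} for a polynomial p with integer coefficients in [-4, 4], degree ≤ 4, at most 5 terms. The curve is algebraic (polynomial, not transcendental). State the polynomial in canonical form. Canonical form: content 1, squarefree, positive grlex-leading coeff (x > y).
x^2*y + 3*x*y^2 + 2*y^2 + 3*y

(a) Degree: a generic line meets the curve in up to 3 points, so deg p = 3.
(b) Observable constraints: the visible x-axis segment lies entirely on the curve; it meets the y-axis at y = 0 (among the integer gridlines).
(c) Assembling these constraints gives the stated polynomial.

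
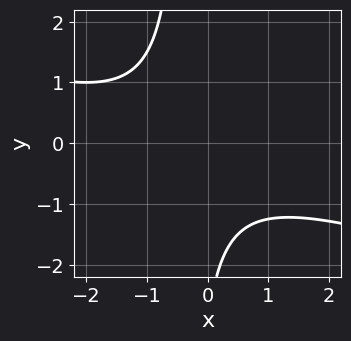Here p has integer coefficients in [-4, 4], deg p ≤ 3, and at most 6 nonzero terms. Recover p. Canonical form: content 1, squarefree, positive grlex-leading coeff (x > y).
x^2 + 3*x*y + x + y + 3

(a) deg p = 2. A generic line meets the curve in up to 2 points.
(b) Reading off the gridlines: no x-intercept at any integer in the box; it misses every integer gridline on the y-axis.
(c) Solving for integer coefficients yields p as stated.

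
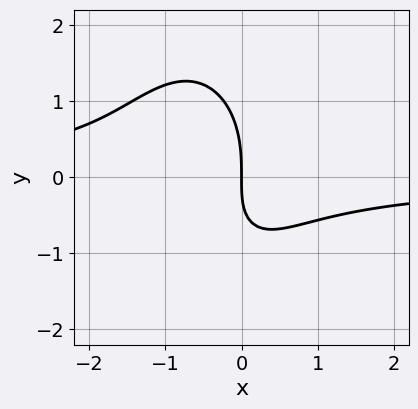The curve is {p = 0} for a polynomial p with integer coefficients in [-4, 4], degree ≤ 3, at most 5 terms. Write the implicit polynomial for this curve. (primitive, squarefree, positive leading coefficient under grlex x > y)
The degree is 3 — the shape is more complex than any degree-2 curve.
Observable constraints: it meets the y-axis at y = 0 (among the integer gridlines); it meets the x-axis at x = 0 (among the integer gridlines).
Assembling these constraints gives the stated polynomial.

3*x^2*y + y^3 + 2*x*y + 3*x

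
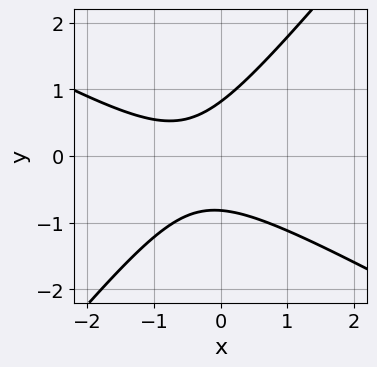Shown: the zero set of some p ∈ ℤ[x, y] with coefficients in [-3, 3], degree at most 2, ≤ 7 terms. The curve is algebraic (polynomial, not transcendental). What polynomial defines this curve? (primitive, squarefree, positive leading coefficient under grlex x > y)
First, degree: the shape is more complex than any degree-1 curve, so deg p = 2.
Next, checking where it meets the axes: it misses every integer gridline on the x-axis.
Finally, the integer polynomial consistent with all of this is the stated p.

2*x^2 + 2*x*y - 3*y^2 + 2*x + 2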